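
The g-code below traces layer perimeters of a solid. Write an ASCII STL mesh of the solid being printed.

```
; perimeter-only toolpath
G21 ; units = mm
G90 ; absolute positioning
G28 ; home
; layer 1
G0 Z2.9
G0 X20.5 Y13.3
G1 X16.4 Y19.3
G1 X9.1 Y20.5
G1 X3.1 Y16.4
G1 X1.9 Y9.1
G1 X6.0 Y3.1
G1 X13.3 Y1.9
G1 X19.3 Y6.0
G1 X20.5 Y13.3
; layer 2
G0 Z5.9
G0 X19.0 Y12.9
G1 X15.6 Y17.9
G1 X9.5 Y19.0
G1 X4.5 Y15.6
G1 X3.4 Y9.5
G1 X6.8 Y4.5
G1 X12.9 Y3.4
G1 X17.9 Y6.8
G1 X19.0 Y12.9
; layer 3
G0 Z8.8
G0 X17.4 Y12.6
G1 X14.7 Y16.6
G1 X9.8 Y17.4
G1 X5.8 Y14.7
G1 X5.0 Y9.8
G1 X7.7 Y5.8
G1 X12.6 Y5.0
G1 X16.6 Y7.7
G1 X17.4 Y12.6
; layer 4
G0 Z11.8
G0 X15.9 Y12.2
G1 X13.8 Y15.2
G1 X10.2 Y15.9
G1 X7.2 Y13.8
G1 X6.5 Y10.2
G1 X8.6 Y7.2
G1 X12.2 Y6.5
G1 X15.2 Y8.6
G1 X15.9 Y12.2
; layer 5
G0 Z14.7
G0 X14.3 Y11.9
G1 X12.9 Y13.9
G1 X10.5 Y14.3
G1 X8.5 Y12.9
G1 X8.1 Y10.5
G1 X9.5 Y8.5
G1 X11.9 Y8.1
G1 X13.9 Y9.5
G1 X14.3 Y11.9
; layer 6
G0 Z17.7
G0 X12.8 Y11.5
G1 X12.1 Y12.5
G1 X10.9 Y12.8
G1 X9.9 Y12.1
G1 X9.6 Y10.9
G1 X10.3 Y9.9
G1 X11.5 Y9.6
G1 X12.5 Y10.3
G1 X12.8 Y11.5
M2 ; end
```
solid part
  facet normal 0.0000 0.0000 -1.0000
    outer loop
      vertex 8.8 22.1 0.0
      vertex 17.3 20.6 0.0
      vertex 22.1 13.6 0.0
    endloop
  endfacet
  facet normal 0.0000 0.0000 -1.0000
    outer loop
      vertex 1.8 17.3 0.0
      vertex 8.8 22.1 0.0
      vertex 22.1 13.6 0.0
    endloop
  endfacet
  facet normal 0.0000 0.0000 -1.0000
    outer loop
      vertex 0.3 8.8 0.0
      vertex 1.8 17.3 0.0
      vertex 22.1 13.6 0.0
    endloop
  endfacet
  facet normal 0.0000 0.0000 -1.0000
    outer loop
      vertex 5.1 1.8 0.0
      vertex 0.3 8.8 0.0
      vertex 22.1 13.6 0.0
    endloop
  endfacet
  facet normal 0.0000 0.0000 -1.0000
    outer loop
      vertex 13.6 0.3 0.0
      vertex 5.1 1.8 0.0
      vertex 22.1 13.6 0.0
    endloop
  endfacet
  facet normal 0.0000 0.0000 -1.0000
    outer loop
      vertex 20.6 5.1 0.0
      vertex 13.6 0.3 0.0
      vertex 22.1 13.6 0.0
    endloop
  endfacet
  facet normal 0.7370 0.5054 0.4488
    outer loop
      vertex 22.1 13.6 0.0
      vertex 17.3 20.6 0.0
      vertex 11.2 11.2 20.6
    endloop
  endfacet
  facet normal 0.1554 0.8805 0.4478
    outer loop
      vertex 17.3 20.6 0.0
      vertex 8.8 22.1 0.0
      vertex 11.2 11.2 20.6
    endloop
  endfacet
  facet normal -0.5054 0.7370 0.4488
    outer loop
      vertex 8.8 22.1 0.0
      vertex 1.8 17.3 0.0
      vertex 11.2 11.2 20.6
    endloop
  endfacet
  facet normal -0.8805 0.1554 0.4478
    outer loop
      vertex 1.8 17.3 0.0
      vertex 0.3 8.8 0.0
      vertex 11.2 11.2 20.6
    endloop
  endfacet
  facet normal -0.7370 -0.5054 0.4488
    outer loop
      vertex 0.3 8.8 0.0
      vertex 5.1 1.8 0.0
      vertex 11.2 11.2 20.6
    endloop
  endfacet
  facet normal -0.1554 -0.8805 0.4478
    outer loop
      vertex 5.1 1.8 0.0
      vertex 13.6 0.3 0.0
      vertex 11.2 11.2 20.6
    endloop
  endfacet
  facet normal 0.5054 -0.7370 0.4488
    outer loop
      vertex 13.6 0.3 0.0
      vertex 20.6 5.1 0.0
      vertex 11.2 11.2 20.6
    endloop
  endfacet
  facet normal 0.8805 -0.1554 0.4478
    outer loop
      vertex 20.6 5.1 0.0
      vertex 22.1 13.6 0.0
      vertex 11.2 11.2 20.6
    endloop
  endfacet
endsolid part

The G0 Z moves step by Δz≈2.9 mm. The G1 loops shrink linearly with z, so the solid tapers from its base footprint up to z≈20.6. Closing with a flat bottom cap and the tapered top and triangulating gives 14 facets — a regular 8-sided pyramid, base circumscribed radius ≈ 11.2 mm, apex at z ≈ 20.6 mm.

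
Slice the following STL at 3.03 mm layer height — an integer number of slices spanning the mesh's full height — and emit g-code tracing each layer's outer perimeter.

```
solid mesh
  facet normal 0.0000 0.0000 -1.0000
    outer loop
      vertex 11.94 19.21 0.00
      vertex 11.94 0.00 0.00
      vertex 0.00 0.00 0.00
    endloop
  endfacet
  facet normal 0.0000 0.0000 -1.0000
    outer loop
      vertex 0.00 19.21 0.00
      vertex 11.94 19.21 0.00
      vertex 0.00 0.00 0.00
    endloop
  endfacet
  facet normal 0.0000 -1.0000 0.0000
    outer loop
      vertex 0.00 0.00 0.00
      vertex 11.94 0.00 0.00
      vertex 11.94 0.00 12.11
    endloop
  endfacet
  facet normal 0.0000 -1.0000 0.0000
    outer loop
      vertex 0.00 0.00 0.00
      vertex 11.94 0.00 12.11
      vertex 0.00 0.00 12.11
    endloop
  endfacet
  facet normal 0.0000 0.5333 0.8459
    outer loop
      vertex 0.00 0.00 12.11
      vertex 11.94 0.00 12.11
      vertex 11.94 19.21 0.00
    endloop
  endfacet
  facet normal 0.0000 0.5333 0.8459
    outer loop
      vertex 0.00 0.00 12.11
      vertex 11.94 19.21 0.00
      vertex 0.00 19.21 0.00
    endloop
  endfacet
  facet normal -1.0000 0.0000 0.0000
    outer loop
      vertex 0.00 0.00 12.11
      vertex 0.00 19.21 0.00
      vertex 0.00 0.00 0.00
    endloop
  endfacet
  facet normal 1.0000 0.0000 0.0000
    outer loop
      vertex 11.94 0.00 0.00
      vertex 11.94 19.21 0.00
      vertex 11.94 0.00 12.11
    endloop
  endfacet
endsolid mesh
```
; perimeter-only toolpath
G21 ; units = mm
G90 ; absolute positioning
G28 ; home
; layer 1
G0 Z3.03
G0 X0.00 Y0.00
G1 X11.94 Y0.00
G1 X11.94 Y14.41
G1 X0.00 Y14.41
G1 X0.00 Y0.00
; layer 2
G0 Z6.05
G0 X0.00 Y0.00
G1 X11.94 Y0.00
G1 X11.94 Y9.61
G1 X0.00 Y9.61
G1 X0.00 Y0.00
; layer 3
G0 Z9.08
G0 X0.00 Y0.00
G1 X11.94 Y0.00
G1 X11.94 Y4.80
G1 X0.00 Y4.80
G1 X0.00 Y0.00
M2 ; end

The solid is a wedge (ramp): 11.9 × 19.2 mm base, rising to 12.1 mm along the y=0 edge and sloping linearly to z=0 at y=19.2. Slicing at Δz = 3.03 mm — 4 equal slices spanning the solid's height, so layer i sits at z = i·h/4 — gives 3 non-empty perimeters. Each is a 4-segment closed polygon; G0 lifts to the layer z and rapids to the start vertex, then G1 traces the edges. The cross-section shrinks linearly with z (the slice at the apex is degenerate and omitted).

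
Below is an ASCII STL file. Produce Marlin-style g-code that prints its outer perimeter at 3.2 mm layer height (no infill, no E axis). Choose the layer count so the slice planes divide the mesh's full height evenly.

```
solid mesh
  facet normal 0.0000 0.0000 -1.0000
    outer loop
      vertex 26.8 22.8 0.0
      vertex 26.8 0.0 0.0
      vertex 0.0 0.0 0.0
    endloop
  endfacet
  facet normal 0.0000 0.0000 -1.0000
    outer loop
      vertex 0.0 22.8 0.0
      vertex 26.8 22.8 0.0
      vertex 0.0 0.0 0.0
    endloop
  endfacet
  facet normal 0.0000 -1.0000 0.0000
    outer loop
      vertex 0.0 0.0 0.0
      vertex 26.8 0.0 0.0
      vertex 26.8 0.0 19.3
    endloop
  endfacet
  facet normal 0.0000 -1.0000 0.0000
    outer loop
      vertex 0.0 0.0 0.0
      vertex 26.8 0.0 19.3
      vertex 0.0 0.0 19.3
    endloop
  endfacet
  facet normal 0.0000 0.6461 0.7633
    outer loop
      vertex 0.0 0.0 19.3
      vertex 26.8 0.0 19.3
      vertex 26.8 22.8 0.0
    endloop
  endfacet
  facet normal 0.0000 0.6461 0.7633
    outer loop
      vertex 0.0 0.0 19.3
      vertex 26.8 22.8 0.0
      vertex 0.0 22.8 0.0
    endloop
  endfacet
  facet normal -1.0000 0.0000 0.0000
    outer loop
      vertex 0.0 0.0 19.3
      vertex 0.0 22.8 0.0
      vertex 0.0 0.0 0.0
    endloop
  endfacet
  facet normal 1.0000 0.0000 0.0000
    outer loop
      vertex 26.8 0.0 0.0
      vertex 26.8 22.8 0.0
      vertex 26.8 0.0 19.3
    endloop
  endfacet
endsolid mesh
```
; perimeter-only toolpath
G21 ; units = mm
G90 ; absolute positioning
G28 ; home
; layer 1
G0 Z3.2
G0 X0.0 Y0.0
G1 X26.8 Y0.0
G1 X26.8 Y19.0
G1 X0.0 Y19.0
G1 X0.0 Y0.0
; layer 2
G0 Z6.4
G0 X0.0 Y0.0
G1 X26.8 Y0.0
G1 X26.8 Y15.2
G1 X0.0 Y15.2
G1 X0.0 Y0.0
; layer 3
G0 Z9.7
G0 X0.0 Y0.0
G1 X26.8 Y0.0
G1 X26.8 Y11.4
G1 X0.0 Y11.4
G1 X0.0 Y0.0
; layer 4
G0 Z12.9
G0 X0.0 Y0.0
G1 X26.8 Y0.0
G1 X26.8 Y7.6
G1 X0.0 Y7.6
G1 X0.0 Y0.0
; layer 5
G0 Z16.1
G0 X0.0 Y0.0
G1 X26.8 Y0.0
G1 X26.8 Y3.8
G1 X0.0 Y3.8
G1 X0.0 Y0.0
M2 ; end

The solid is a wedge (ramp): 26.8 × 22.8 mm base, rising to 19.3 mm along the y=0 edge and sloping linearly to z=0 at y=22.8. Slicing at Δz = 3.2 mm — 6 equal slices spanning the solid's height, so layer i sits at z = i·h/6 — gives 5 non-empty perimeters. Each is a 4-segment closed polygon; G0 lifts to the layer z and rapids to the start vertex, then G1 traces the edges. The cross-section shrinks linearly with z (the slice at the apex is degenerate and omitted).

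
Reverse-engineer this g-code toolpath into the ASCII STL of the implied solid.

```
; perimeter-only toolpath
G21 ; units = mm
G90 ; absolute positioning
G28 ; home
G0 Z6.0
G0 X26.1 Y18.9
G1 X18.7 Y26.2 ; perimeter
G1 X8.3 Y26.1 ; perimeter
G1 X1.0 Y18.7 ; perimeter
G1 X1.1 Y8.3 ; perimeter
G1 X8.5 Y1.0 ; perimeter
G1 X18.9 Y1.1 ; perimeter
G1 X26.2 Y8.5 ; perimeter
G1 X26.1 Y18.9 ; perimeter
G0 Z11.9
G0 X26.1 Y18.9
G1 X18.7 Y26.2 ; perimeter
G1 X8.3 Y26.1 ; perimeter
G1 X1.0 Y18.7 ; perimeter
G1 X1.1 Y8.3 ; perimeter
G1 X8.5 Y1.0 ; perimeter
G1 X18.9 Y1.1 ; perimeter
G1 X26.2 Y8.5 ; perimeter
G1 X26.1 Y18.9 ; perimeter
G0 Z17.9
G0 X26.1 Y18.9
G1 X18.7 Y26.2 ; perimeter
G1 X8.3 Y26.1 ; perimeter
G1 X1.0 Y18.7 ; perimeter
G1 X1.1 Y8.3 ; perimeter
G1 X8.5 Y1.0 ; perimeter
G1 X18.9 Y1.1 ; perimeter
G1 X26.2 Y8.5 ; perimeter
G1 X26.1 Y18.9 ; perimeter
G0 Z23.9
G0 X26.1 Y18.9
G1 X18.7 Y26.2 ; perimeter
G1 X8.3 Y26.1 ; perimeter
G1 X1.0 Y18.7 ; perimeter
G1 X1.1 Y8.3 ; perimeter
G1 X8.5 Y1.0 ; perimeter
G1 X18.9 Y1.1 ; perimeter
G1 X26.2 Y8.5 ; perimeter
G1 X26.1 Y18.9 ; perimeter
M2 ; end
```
solid part
  facet normal 0.0000 0.0000 -1.0000
    outer loop
      vertex 8.3 26.1 0.0
      vertex 18.7 26.2 0.0
      vertex 26.1 18.9 0.0
    endloop
  endfacet
  facet normal 0.0000 0.0000 -1.0000
    outer loop
      vertex 1.0 18.7 0.0
      vertex 8.3 26.1 0.0
      vertex 26.1 18.9 0.0
    endloop
  endfacet
  facet normal 0.0000 0.0000 -1.0000
    outer loop
      vertex 1.1 8.3 0.0
      vertex 1.0 18.7 0.0
      vertex 26.1 18.9 0.0
    endloop
  endfacet
  facet normal 0.0000 0.0000 -1.0000
    outer loop
      vertex 8.5 1.0 0.0
      vertex 1.1 8.3 0.0
      vertex 26.1 18.9 0.0
    endloop
  endfacet
  facet normal 0.0000 0.0000 -1.0000
    outer loop
      vertex 18.9 1.1 0.0
      vertex 8.5 1.0 0.0
      vertex 26.1 18.9 0.0
    endloop
  endfacet
  facet normal 0.0000 0.0000 -1.0000
    outer loop
      vertex 26.2 8.5 0.0
      vertex 18.9 1.1 0.0
      vertex 26.1 18.9 0.0
    endloop
  endfacet
  facet normal 0.0000 0.0000 1.0000
    outer loop
      vertex 26.1 18.9 23.9
      vertex 18.7 26.2 23.9
      vertex 8.3 26.1 23.9
    endloop
  endfacet
  facet normal 0.0000 0.0000 1.0000
    outer loop
      vertex 26.1 18.9 23.9
      vertex 8.3 26.1 23.9
      vertex 1.0 18.7 23.9
    endloop
  endfacet
  facet normal 0.0000 0.0000 1.0000
    outer loop
      vertex 26.1 18.9 23.9
      vertex 1.0 18.7 23.9
      vertex 1.1 8.3 23.9
    endloop
  endfacet
  facet normal 0.0000 0.0000 1.0000
    outer loop
      vertex 26.1 18.9 23.9
      vertex 1.1 8.3 23.9
      vertex 8.5 1.0 23.9
    endloop
  endfacet
  facet normal 0.0000 0.0000 1.0000
    outer loop
      vertex 26.1 18.9 23.9
      vertex 8.5 1.0 23.9
      vertex 18.9 1.1 23.9
    endloop
  endfacet
  facet normal 0.0000 0.0000 1.0000
    outer loop
      vertex 26.1 18.9 23.9
      vertex 18.9 1.1 23.9
      vertex 26.2 8.5 23.9
    endloop
  endfacet
  facet normal 0.7023 0.7119 0.0000
    outer loop
      vertex 26.1 18.9 0.0
      vertex 18.7 26.2 0.0
      vertex 18.7 26.2 23.9
    endloop
  endfacet
  facet normal 0.7023 0.7119 0.0000
    outer loop
      vertex 26.1 18.9 0.0
      vertex 18.7 26.2 23.9
      vertex 26.1 18.9 23.9
    endloop
  endfacet
  facet normal -0.0096 1.0000 0.0000
    outer loop
      vertex 18.7 26.2 0.0
      vertex 8.3 26.1 0.0
      vertex 8.3 26.1 23.9
    endloop
  endfacet
  facet normal -0.0096 1.0000 0.0000
    outer loop
      vertex 18.7 26.2 0.0
      vertex 8.3 26.1 23.9
      vertex 18.7 26.2 23.9
    endloop
  endfacet
  facet normal -0.7119 0.7023 0.0000
    outer loop
      vertex 8.3 26.1 0.0
      vertex 1.0 18.7 0.0
      vertex 1.0 18.7 23.9
    endloop
  endfacet
  facet normal -0.7119 0.7023 0.0000
    outer loop
      vertex 8.3 26.1 0.0
      vertex 1.0 18.7 23.9
      vertex 8.3 26.1 23.9
    endloop
  endfacet
  facet normal -1.0000 -0.0096 0.0000
    outer loop
      vertex 1.0 18.7 0.0
      vertex 1.1 8.3 0.0
      vertex 1.1 8.3 23.9
    endloop
  endfacet
  facet normal -1.0000 -0.0096 0.0000
    outer loop
      vertex 1.0 18.7 0.0
      vertex 1.1 8.3 23.9
      vertex 1.0 18.7 23.9
    endloop
  endfacet
  facet normal -0.7023 -0.7119 0.0000
    outer loop
      vertex 1.1 8.3 0.0
      vertex 8.5 1.0 0.0
      vertex 8.5 1.0 23.9
    endloop
  endfacet
  facet normal -0.7023 -0.7119 0.0000
    outer loop
      vertex 1.1 8.3 0.0
      vertex 8.5 1.0 23.9
      vertex 1.1 8.3 23.9
    endloop
  endfacet
  facet normal 0.0096 -1.0000 0.0000
    outer loop
      vertex 8.5 1.0 0.0
      vertex 18.9 1.1 0.0
      vertex 18.9 1.1 23.9
    endloop
  endfacet
  facet normal 0.0096 -1.0000 0.0000
    outer loop
      vertex 8.5 1.0 0.0
      vertex 18.9 1.1 23.9
      vertex 8.5 1.0 23.9
    endloop
  endfacet
  facet normal 0.7119 -0.7023 0.0000
    outer loop
      vertex 18.9 1.1 0.0
      vertex 26.2 8.5 0.0
      vertex 26.2 8.5 23.9
    endloop
  endfacet
  facet normal 0.7119 -0.7023 0.0000
    outer loop
      vertex 18.9 1.1 0.0
      vertex 26.2 8.5 23.9
      vertex 18.9 1.1 23.9
    endloop
  endfacet
  facet normal 1.0000 0.0096 0.0000
    outer loop
      vertex 26.2 8.5 0.0
      vertex 26.1 18.9 0.0
      vertex 26.1 18.9 23.9
    endloop
  endfacet
  facet normal 1.0000 0.0096 0.0000
    outer loop
      vertex 26.2 8.5 0.0
      vertex 26.1 18.9 23.9
      vertex 26.2 8.5 23.9
    endloop
  endfacet
endsolid part

The G0 Z moves step by Δz≈6.0 mm. Every layer's G1 loop is the same polygon, so the solid is a straight extrusion of it from z=0 to z≈23.9. Closing with flat bottom and top caps and triangulating gives 28 facets — a regular 8-sided prism (a cylinder approximated with 8 flat sides), circumscribed radius ≈ 13.6 mm, height ≈ 23.9 mm.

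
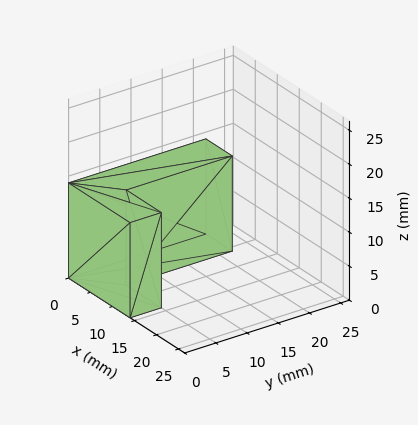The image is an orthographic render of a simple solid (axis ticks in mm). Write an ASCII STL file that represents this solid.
Reading the render: the shape is an L-shaped prism: outer 14 × 22 mm, arm thicknesses ≈ 5 mm (horizontal) and 6 mm (vertical), extruded 14 mm in z (dimensions read to the nearest mm from the axis ticks). For the STL, each face is triangulated and given an outward normal.

solid part
  facet normal 0.0000 0.0000 -1.0000
    outer loop
      vertex 14.00 5.00 0.00
      vertex 14.00 0.00 0.00
      vertex 0.00 0.00 0.00
    endloop
  endfacet
  facet normal 0.0000 0.0000 -1.0000
    outer loop
      vertex 6.00 5.00 0.00
      vertex 14.00 5.00 0.00
      vertex 0.00 0.00 0.00
    endloop
  endfacet
  facet normal 0.0000 0.0000 -1.0000
    outer loop
      vertex 6.00 22.00 0.00
      vertex 6.00 5.00 0.00
      vertex 0.00 0.00 0.00
    endloop
  endfacet
  facet normal 0.0000 0.0000 -1.0000
    outer loop
      vertex 0.00 22.00 0.00
      vertex 6.00 22.00 0.00
      vertex 0.00 0.00 0.00
    endloop
  endfacet
  facet normal 0.0000 0.0000 1.0000
    outer loop
      vertex 0.00 0.00 14.00
      vertex 14.00 0.00 14.00
      vertex 14.00 5.00 14.00
    endloop
  endfacet
  facet normal 0.0000 0.0000 1.0000
    outer loop
      vertex 0.00 0.00 14.00
      vertex 14.00 5.00 14.00
      vertex 6.00 5.00 14.00
    endloop
  endfacet
  facet normal 0.0000 0.0000 1.0000
    outer loop
      vertex 0.00 0.00 14.00
      vertex 6.00 5.00 14.00
      vertex 6.00 22.00 14.00
    endloop
  endfacet
  facet normal 0.0000 0.0000 1.0000
    outer loop
      vertex 0.00 0.00 14.00
      vertex 6.00 22.00 14.00
      vertex 0.00 22.00 14.00
    endloop
  endfacet
  facet normal 0.0000 -1.0000 0.0000
    outer loop
      vertex 0.00 0.00 0.00
      vertex 14.00 0.00 0.00
      vertex 14.00 0.00 14.00
    endloop
  endfacet
  facet normal 0.0000 -1.0000 0.0000
    outer loop
      vertex 0.00 0.00 0.00
      vertex 14.00 0.00 14.00
      vertex 0.00 0.00 14.00
    endloop
  endfacet
  facet normal 1.0000 0.0000 0.0000
    outer loop
      vertex 14.00 0.00 0.00
      vertex 14.00 5.00 0.00
      vertex 14.00 5.00 14.00
    endloop
  endfacet
  facet normal 1.0000 0.0000 0.0000
    outer loop
      vertex 14.00 0.00 0.00
      vertex 14.00 5.00 14.00
      vertex 14.00 0.00 14.00
    endloop
  endfacet
  facet normal 0.0000 1.0000 0.0000
    outer loop
      vertex 14.00 5.00 0.00
      vertex 6.00 5.00 0.00
      vertex 6.00 5.00 14.00
    endloop
  endfacet
  facet normal 0.0000 1.0000 0.0000
    outer loop
      vertex 14.00 5.00 0.00
      vertex 6.00 5.00 14.00
      vertex 14.00 5.00 14.00
    endloop
  endfacet
  facet normal 1.0000 0.0000 0.0000
    outer loop
      vertex 6.00 5.00 0.00
      vertex 6.00 22.00 0.00
      vertex 6.00 22.00 14.00
    endloop
  endfacet
  facet normal 1.0000 0.0000 0.0000
    outer loop
      vertex 6.00 5.00 0.00
      vertex 6.00 22.00 14.00
      vertex 6.00 5.00 14.00
    endloop
  endfacet
  facet normal 0.0000 1.0000 0.0000
    outer loop
      vertex 6.00 22.00 0.00
      vertex 0.00 22.00 0.00
      vertex 0.00 22.00 14.00
    endloop
  endfacet
  facet normal 0.0000 1.0000 0.0000
    outer loop
      vertex 6.00 22.00 0.00
      vertex 0.00 22.00 14.00
      vertex 6.00 22.00 14.00
    endloop
  endfacet
  facet normal -1.0000 0.0000 0.0000
    outer loop
      vertex 0.00 22.00 0.00
      vertex 0.00 0.00 0.00
      vertex 0.00 0.00 14.00
    endloop
  endfacet
  facet normal -1.0000 0.0000 0.0000
    outer loop
      vertex 0.00 22.00 0.00
      vertex 0.00 0.00 14.00
      vertex 0.00 22.00 14.00
    endloop
  endfacet
endsolid part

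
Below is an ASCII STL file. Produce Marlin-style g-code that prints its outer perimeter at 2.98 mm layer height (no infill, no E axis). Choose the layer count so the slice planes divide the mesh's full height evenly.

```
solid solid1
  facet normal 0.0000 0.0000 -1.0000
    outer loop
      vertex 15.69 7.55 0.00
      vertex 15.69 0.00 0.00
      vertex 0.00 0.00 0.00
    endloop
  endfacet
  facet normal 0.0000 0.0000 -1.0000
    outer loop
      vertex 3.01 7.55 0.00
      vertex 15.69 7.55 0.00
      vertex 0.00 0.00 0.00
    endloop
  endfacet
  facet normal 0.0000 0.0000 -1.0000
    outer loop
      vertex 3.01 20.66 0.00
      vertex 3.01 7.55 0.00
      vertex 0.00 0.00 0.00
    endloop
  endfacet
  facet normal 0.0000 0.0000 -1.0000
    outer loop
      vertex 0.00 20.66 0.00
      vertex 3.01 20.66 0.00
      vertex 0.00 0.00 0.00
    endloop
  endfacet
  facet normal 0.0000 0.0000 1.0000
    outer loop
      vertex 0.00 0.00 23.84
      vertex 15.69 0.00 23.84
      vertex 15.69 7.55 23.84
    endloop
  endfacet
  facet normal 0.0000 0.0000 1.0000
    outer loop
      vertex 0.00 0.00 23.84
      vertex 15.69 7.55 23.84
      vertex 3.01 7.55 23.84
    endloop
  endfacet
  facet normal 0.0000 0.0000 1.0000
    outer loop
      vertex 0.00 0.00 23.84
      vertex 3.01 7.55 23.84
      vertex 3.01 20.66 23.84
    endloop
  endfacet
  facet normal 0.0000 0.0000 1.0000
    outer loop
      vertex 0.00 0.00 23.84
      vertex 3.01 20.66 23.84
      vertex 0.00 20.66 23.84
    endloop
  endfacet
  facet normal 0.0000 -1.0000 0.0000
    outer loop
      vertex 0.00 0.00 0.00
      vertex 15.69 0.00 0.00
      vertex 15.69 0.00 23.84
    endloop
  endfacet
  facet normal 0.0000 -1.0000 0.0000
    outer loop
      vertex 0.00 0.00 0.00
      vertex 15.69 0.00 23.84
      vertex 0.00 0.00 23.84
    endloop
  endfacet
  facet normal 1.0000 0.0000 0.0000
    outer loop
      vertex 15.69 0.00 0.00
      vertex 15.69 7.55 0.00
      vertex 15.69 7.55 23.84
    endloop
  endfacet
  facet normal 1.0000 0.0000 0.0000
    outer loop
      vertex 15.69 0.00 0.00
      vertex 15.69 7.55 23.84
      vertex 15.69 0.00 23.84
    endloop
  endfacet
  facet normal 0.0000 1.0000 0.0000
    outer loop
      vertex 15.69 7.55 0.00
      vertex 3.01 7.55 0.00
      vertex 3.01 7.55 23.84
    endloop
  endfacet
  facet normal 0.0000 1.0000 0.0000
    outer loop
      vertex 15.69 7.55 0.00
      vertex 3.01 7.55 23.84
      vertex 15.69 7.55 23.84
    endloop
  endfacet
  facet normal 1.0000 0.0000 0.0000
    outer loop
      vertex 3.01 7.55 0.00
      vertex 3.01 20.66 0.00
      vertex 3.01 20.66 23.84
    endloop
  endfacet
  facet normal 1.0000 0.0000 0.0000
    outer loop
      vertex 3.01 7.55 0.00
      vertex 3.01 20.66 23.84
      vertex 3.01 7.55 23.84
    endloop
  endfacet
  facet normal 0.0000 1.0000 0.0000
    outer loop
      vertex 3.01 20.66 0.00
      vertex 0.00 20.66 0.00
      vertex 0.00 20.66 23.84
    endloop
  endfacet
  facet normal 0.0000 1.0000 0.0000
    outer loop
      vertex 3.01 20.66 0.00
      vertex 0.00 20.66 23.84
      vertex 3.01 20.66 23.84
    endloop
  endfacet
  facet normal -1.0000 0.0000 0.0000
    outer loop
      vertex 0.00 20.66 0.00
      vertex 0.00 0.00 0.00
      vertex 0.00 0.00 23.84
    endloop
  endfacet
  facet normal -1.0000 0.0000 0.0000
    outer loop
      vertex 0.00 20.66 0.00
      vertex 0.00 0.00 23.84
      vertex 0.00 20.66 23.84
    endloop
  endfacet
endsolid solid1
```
; perimeter-only toolpath
G21 ; units = mm
G90 ; absolute positioning
G28 ; home
; layer 1
G0 Z2.98
G0 X0.00 Y0.00
G1 X15.69 Y0.00
G1 X15.69 Y7.55
G1 X3.01 Y7.55
G1 X3.01 Y20.66
G1 X0.00 Y20.66
G1 X0.00 Y0.00
; layer 2
G0 Z5.96
G0 X0.00 Y0.00
G1 X15.69 Y0.00
G1 X15.69 Y7.55
G1 X3.01 Y7.55
G1 X3.01 Y20.66
G1 X0.00 Y20.66
G1 X0.00 Y0.00
; layer 3
G0 Z8.94
G0 X0.00 Y0.00
G1 X15.69 Y0.00
G1 X15.69 Y7.55
G1 X3.01 Y7.55
G1 X3.01 Y20.66
G1 X0.00 Y20.66
G1 X0.00 Y0.00
; layer 4
G0 Z11.92
G0 X0.00 Y0.00
G1 X15.69 Y0.00
G1 X15.69 Y7.55
G1 X3.01 Y7.55
G1 X3.01 Y20.66
G1 X0.00 Y20.66
G1 X0.00 Y0.00
; layer 5
G0 Z14.90
G0 X0.00 Y0.00
G1 X15.69 Y0.00
G1 X15.69 Y7.55
G1 X3.01 Y7.55
G1 X3.01 Y20.66
G1 X0.00 Y20.66
G1 X0.00 Y0.00
; layer 6
G0 Z17.88
G0 X0.00 Y0.00
G1 X15.69 Y0.00
G1 X15.69 Y7.55
G1 X3.01 Y7.55
G1 X3.01 Y20.66
G1 X0.00 Y20.66
G1 X0.00 Y0.00
; layer 7
G0 Z20.86
G0 X0.00 Y0.00
G1 X15.69 Y0.00
G1 X15.69 Y7.55
G1 X3.01 Y7.55
G1 X3.01 Y20.66
G1 X0.00 Y20.66
G1 X0.00 Y0.00
; layer 8
G0 Z23.84
G0 X0.00 Y0.00
G1 X15.69 Y0.00
G1 X15.69 Y7.55
G1 X3.01 Y7.55
G1 X3.01 Y20.66
G1 X0.00 Y20.66
G1 X0.00 Y0.00
M2 ; end

The solid is an L-shaped prism: outer 15.7 × 20.7 mm, arm thicknesses ≈ 7.55 mm (horizontal) and 3.01 mm (vertical), extruded 23.8 mm in z. Slicing at Δz = 2.98 mm — 8 equal slices spanning the solid's height, so layer i sits at z = i·h/8 — gives 8 non-empty perimeters. Each is a 6-segment closed polygon; G0 lifts to the layer z and rapids to the start vertex, then G1 traces the edges.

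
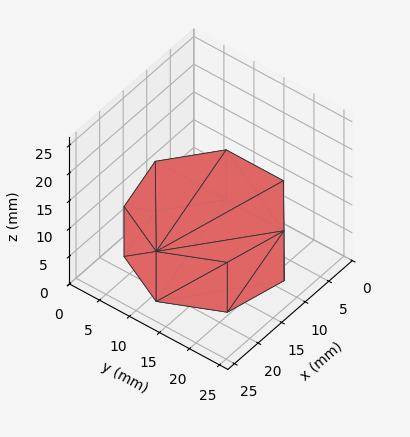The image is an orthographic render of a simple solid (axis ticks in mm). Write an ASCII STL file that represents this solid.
Reading the render: the shape is a regular 7-sided prism (a cylinder approximated with 7 flat sides), circumscribed radius ≈ 11 mm, height ≈ 9 mm (dimensions read to the nearest mm from the axis ticks). For the STL, each face is triangulated and given an outward normal.

solid part
  facet normal 0.0000 0.0000 -1.0000
    outer loop
      vertex 8.55 21.72 0.00
      vertex 17.86 19.60 0.00
      vertex 22.00 11.00 0.00
    endloop
  endfacet
  facet normal 0.0000 0.0000 -1.0000
    outer loop
      vertex 1.09 15.77 0.00
      vertex 8.55 21.72 0.00
      vertex 22.00 11.00 0.00
    endloop
  endfacet
  facet normal 0.0000 0.0000 -1.0000
    outer loop
      vertex 1.09 6.23 0.00
      vertex 1.09 15.77 0.00
      vertex 22.00 11.00 0.00
    endloop
  endfacet
  facet normal 0.0000 0.0000 -1.0000
    outer loop
      vertex 8.55 0.28 0.00
      vertex 1.09 6.23 0.00
      vertex 22.00 11.00 0.00
    endloop
  endfacet
  facet normal 0.0000 0.0000 -1.0000
    outer loop
      vertex 17.86 2.40 0.00
      vertex 8.55 0.28 0.00
      vertex 22.00 11.00 0.00
    endloop
  endfacet
  facet normal 0.0000 0.0000 1.0000
    outer loop
      vertex 22.00 11.00 9.00
      vertex 17.86 19.60 9.00
      vertex 8.55 21.72 9.00
    endloop
  endfacet
  facet normal 0.0000 0.0000 1.0000
    outer loop
      vertex 22.00 11.00 9.00
      vertex 8.55 21.72 9.00
      vertex 1.09 15.77 9.00
    endloop
  endfacet
  facet normal 0.0000 0.0000 1.0000
    outer loop
      vertex 22.00 11.00 9.00
      vertex 1.09 15.77 9.00
      vertex 1.09 6.23 9.00
    endloop
  endfacet
  facet normal 0.0000 0.0000 1.0000
    outer loop
      vertex 22.00 11.00 9.00
      vertex 1.09 6.23 9.00
      vertex 8.55 0.28 9.00
    endloop
  endfacet
  facet normal 0.0000 0.0000 1.0000
    outer loop
      vertex 22.00 11.00 9.00
      vertex 8.55 0.28 9.00
      vertex 17.86 2.40 9.00
    endloop
  endfacet
  facet normal 0.9010 0.4338 0.0000
    outer loop
      vertex 22.00 11.00 0.00
      vertex 17.86 19.60 0.00
      vertex 17.86 19.60 9.00
    endloop
  endfacet
  facet normal 0.9010 0.4338 0.0000
    outer loop
      vertex 22.00 11.00 0.00
      vertex 17.86 19.60 9.00
      vertex 22.00 11.00 9.00
    endloop
  endfacet
  facet normal 0.2220 0.9750 0.0000
    outer loop
      vertex 17.86 19.60 0.00
      vertex 8.55 21.72 0.00
      vertex 8.55 21.72 9.00
    endloop
  endfacet
  facet normal 0.2220 0.9750 0.0000
    outer loop
      vertex 17.86 19.60 0.00
      vertex 8.55 21.72 9.00
      vertex 17.86 19.60 9.00
    endloop
  endfacet
  facet normal -0.6235 0.7818 0.0000
    outer loop
      vertex 8.55 21.72 0.00
      vertex 1.09 15.77 0.00
      vertex 1.09 15.77 9.00
    endloop
  endfacet
  facet normal -0.6235 0.7818 0.0000
    outer loop
      vertex 8.55 21.72 0.00
      vertex 1.09 15.77 9.00
      vertex 8.55 21.72 9.00
    endloop
  endfacet
  facet normal -1.0000 0.0000 0.0000
    outer loop
      vertex 1.09 15.77 0.00
      vertex 1.09 6.23 0.00
      vertex 1.09 6.23 9.00
    endloop
  endfacet
  facet normal -1.0000 0.0000 0.0000
    outer loop
      vertex 1.09 15.77 0.00
      vertex 1.09 6.23 9.00
      vertex 1.09 15.77 9.00
    endloop
  endfacet
  facet normal -0.6235 -0.7818 0.0000
    outer loop
      vertex 1.09 6.23 0.00
      vertex 8.55 0.28 0.00
      vertex 8.55 0.28 9.00
    endloop
  endfacet
  facet normal -0.6235 -0.7818 0.0000
    outer loop
      vertex 1.09 6.23 0.00
      vertex 8.55 0.28 9.00
      vertex 1.09 6.23 9.00
    endloop
  endfacet
  facet normal 0.2220 -0.9750 0.0000
    outer loop
      vertex 8.55 0.28 0.00
      vertex 17.86 2.40 0.00
      vertex 17.86 2.40 9.00
    endloop
  endfacet
  facet normal 0.2220 -0.9750 0.0000
    outer loop
      vertex 8.55 0.28 0.00
      vertex 17.86 2.40 9.00
      vertex 8.55 0.28 9.00
    endloop
  endfacet
  facet normal 0.9010 -0.4338 0.0000
    outer loop
      vertex 17.86 2.40 0.00
      vertex 22.00 11.00 0.00
      vertex 22.00 11.00 9.00
    endloop
  endfacet
  facet normal 0.9010 -0.4338 0.0000
    outer loop
      vertex 17.86 2.40 0.00
      vertex 22.00 11.00 9.00
      vertex 17.86 2.40 9.00
    endloop
  endfacet
endsolid part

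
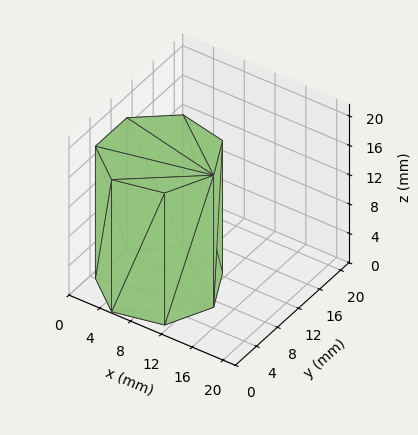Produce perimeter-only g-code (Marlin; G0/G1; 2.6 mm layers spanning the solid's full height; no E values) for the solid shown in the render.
Reading the render: the shape is a regular 7-sided prism (a cylinder approximated with 7 flat sides), circumscribed radius ≈ 7 mm, height ≈ 18 mm (dimensions read to the nearest mm from the axis ticks). For the g-code, the solid's height is divided into equal slices at the stated Δz and each level perimeter traced with G1 moves after a G0 lift.

; perimeter-only toolpath
G21 ; units = mm
G90 ; absolute positioning
G28 ; home
; layer 1
G0 Z2.6
G0 X14.0 Y7.0
G1 X11.4 Y12.5
G1 X5.4 Y13.8
G1 X0.7 Y10.0
G1 X0.7 Y4.0
G1 X5.4 Y0.2
G1 X11.4 Y1.5
G1 X14.0 Y7.0
; layer 2
G0 Z5.1
G0 X14.0 Y7.0
G1 X11.4 Y12.5
G1 X5.4 Y13.8
G1 X0.7 Y10.0
G1 X0.7 Y4.0
G1 X5.4 Y0.2
G1 X11.4 Y1.5
G1 X14.0 Y7.0
; layer 3
G0 Z7.7
G0 X14.0 Y7.0
G1 X11.4 Y12.5
G1 X5.4 Y13.8
G1 X0.7 Y10.0
G1 X0.7 Y4.0
G1 X5.4 Y0.2
G1 X11.4 Y1.5
G1 X14.0 Y7.0
; layer 4
G0 Z10.3
G0 X14.0 Y7.0
G1 X11.4 Y12.5
G1 X5.4 Y13.8
G1 X0.7 Y10.0
G1 X0.7 Y4.0
G1 X5.4 Y0.2
G1 X11.4 Y1.5
G1 X14.0 Y7.0
; layer 5
G0 Z12.9
G0 X14.0 Y7.0
G1 X11.4 Y12.5
G1 X5.4 Y13.8
G1 X0.7 Y10.0
G1 X0.7 Y4.0
G1 X5.4 Y0.2
G1 X11.4 Y1.5
G1 X14.0 Y7.0
; layer 6
G0 Z15.4
G0 X14.0 Y7.0
G1 X11.4 Y12.5
G1 X5.4 Y13.8
G1 X0.7 Y10.0
G1 X0.7 Y4.0
G1 X5.4 Y0.2
G1 X11.4 Y1.5
G1 X14.0 Y7.0
; layer 7
G0 Z18.0
G0 X14.0 Y7.0
G1 X11.4 Y12.5
G1 X5.4 Y13.8
G1 X0.7 Y10.0
G1 X0.7 Y4.0
G1 X5.4 Y0.2
G1 X11.4 Y1.5
G1 X14.0 Y7.0
M2 ; end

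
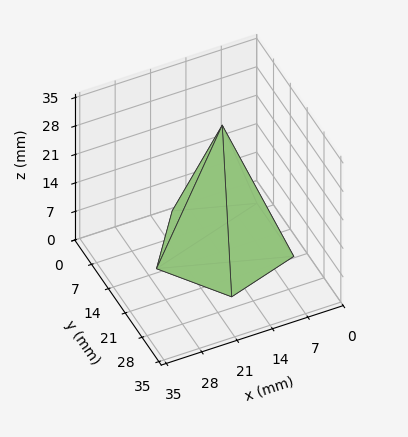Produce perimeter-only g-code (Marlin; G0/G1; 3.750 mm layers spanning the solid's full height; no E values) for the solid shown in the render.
Reading the render: the shape is a regular 5-sided pyramid, base circumscribed radius ≈ 13 mm, apex at z ≈ 30 mm (dimensions read to the nearest mm from the axis ticks). For the g-code, the solid's height is divided into equal slices at the stated Δz and each level perimeter traced with G1 moves after a G0 lift.

; perimeter-only toolpath
G21 ; units = mm
G90 ; absolute positioning
G28 ; home
; layer 1
G0 Z3.750
G0 X24.375 Y13.000
G1 X16.515 Y23.819
G1 X3.798 Y19.686
G1 X3.798 Y6.314
G1 X16.515 Y2.181
G1 X24.375 Y13.000
; layer 2
G0 Z7.500
G0 X22.750 Y13.000
G1 X16.013 Y22.273
G1 X5.112 Y18.731
G1 X5.112 Y7.269
G1 X16.013 Y3.727
G1 X22.750 Y13.000
; layer 3
G0 Z11.250
G0 X21.125 Y13.000
G1 X15.511 Y20.727
G1 X6.427 Y17.776
G1 X6.427 Y8.224
G1 X15.511 Y5.272
G1 X21.125 Y13.000
; layer 4
G0 Z15.000
G0 X19.500 Y13.000
G1 X15.008 Y19.182
G1 X7.742 Y16.820
G1 X7.742 Y9.180
G1 X15.008 Y6.818
G1 X19.500 Y13.000
; layer 5
G0 Z18.750
G0 X17.875 Y13.000
G1 X14.506 Y17.636
G1 X9.056 Y15.865
G1 X9.056 Y10.135
G1 X14.506 Y8.364
G1 X17.875 Y13.000
; layer 6
G0 Z22.500
G0 X16.250 Y13.000
G1 X14.004 Y16.091
G1 X10.371 Y14.910
G1 X10.371 Y11.090
G1 X14.004 Y9.909
G1 X16.250 Y13.000
; layer 7
G0 Z26.250
G0 X14.625 Y13.000
G1 X13.502 Y14.546
G1 X11.685 Y13.955
G1 X11.685 Y12.045
G1 X13.502 Y11.454
G1 X14.625 Y13.000
M2 ; end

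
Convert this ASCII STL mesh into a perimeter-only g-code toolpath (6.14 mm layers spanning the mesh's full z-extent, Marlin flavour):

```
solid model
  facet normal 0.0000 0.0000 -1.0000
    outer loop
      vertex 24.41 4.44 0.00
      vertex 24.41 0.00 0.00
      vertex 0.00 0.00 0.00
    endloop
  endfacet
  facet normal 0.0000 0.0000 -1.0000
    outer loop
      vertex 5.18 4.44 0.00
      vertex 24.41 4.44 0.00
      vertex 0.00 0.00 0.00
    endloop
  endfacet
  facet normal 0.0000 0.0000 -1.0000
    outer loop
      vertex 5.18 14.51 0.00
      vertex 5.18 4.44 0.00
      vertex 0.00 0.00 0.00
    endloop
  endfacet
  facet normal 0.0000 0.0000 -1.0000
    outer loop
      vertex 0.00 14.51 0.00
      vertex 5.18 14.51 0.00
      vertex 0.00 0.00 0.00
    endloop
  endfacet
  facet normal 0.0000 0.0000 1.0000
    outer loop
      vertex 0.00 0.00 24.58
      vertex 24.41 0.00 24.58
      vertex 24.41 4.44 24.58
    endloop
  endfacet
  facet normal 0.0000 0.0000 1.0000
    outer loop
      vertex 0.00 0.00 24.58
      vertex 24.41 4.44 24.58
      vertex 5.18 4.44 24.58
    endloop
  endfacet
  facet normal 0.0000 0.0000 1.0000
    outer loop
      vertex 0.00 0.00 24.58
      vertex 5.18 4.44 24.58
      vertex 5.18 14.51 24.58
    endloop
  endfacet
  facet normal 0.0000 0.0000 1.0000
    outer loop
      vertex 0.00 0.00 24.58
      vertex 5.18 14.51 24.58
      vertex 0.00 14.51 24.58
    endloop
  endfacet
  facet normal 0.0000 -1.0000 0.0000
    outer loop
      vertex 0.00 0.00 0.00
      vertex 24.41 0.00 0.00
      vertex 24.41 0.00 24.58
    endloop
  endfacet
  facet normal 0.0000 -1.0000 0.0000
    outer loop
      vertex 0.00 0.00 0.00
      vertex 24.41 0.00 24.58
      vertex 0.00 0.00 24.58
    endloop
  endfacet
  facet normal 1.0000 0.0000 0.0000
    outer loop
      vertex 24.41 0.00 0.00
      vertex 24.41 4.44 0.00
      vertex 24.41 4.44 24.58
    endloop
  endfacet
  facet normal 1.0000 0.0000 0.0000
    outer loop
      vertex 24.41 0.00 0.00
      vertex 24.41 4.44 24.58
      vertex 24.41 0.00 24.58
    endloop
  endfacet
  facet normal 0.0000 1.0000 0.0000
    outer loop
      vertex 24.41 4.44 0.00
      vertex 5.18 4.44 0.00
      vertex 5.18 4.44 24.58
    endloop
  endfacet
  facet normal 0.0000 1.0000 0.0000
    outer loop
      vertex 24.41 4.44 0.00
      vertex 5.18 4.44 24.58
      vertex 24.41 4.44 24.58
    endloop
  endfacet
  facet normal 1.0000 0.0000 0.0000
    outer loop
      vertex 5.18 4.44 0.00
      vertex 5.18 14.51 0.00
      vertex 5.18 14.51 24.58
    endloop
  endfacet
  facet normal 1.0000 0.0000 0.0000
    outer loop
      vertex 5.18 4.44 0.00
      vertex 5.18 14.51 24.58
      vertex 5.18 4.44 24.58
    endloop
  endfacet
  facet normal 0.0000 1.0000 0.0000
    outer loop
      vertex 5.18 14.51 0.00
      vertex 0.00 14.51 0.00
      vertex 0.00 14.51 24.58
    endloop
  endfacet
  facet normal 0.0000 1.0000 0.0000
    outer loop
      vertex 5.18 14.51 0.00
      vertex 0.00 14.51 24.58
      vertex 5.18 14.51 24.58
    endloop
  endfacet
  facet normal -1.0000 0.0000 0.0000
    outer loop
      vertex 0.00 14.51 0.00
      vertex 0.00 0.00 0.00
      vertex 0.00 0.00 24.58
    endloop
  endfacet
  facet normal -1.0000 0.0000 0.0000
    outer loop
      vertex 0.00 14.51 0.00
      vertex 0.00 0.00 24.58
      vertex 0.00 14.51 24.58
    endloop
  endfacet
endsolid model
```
; perimeter-only toolpath
G21 ; units = mm
G90 ; absolute positioning
G28 ; home
; layer 1
G0 Z6.14
G0 X0.00 Y0.00
G1 X24.41 Y0.00
G1 X24.41 Y4.44
G1 X5.18 Y4.44
G1 X5.18 Y14.51
G1 X0.00 Y14.51
G1 X0.00 Y0.00
; layer 2
G0 Z12.29
G0 X0.00 Y0.00
G1 X24.41 Y0.00
G1 X24.41 Y4.44
G1 X5.18 Y4.44
G1 X5.18 Y14.51
G1 X0.00 Y14.51
G1 X0.00 Y0.00
; layer 3
G0 Z18.43
G0 X0.00 Y0.00
G1 X24.41 Y0.00
G1 X24.41 Y4.44
G1 X5.18 Y4.44
G1 X5.18 Y14.51
G1 X0.00 Y14.51
G1 X0.00 Y0.00
; layer 4
G0 Z24.58
G0 X0.00 Y0.00
G1 X24.41 Y0.00
G1 X24.41 Y4.44
G1 X5.18 Y4.44
G1 X5.18 Y14.51
G1 X0.00 Y14.51
G1 X0.00 Y0.00
M2 ; end

The solid is an L-shaped prism: outer 24.4 × 14.5 mm, arm thicknesses ≈ 4.44 mm (horizontal) and 5.18 mm (vertical), extruded 24.6 mm in z. Slicing at Δz = 6.14 mm — 4 equal slices spanning the solid's height, so layer i sits at z = i·h/4 — gives 4 non-empty perimeters. Each is a 6-segment closed polygon; G0 lifts to the layer z and rapids to the start vertex, then G1 traces the edges.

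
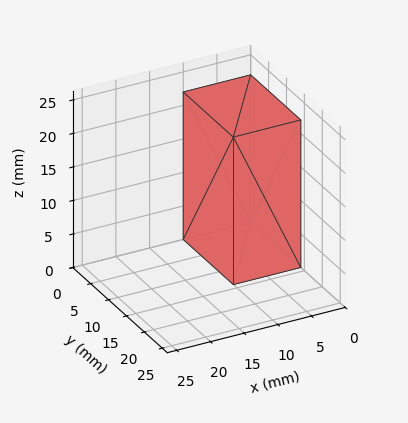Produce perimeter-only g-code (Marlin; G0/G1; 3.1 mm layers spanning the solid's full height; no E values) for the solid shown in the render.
Reading the render: the shape is a rectangular box, roughly 10 × 14 mm footprint and 22 mm tall (dimensions read to the nearest mm from the axis ticks). For the g-code, the solid's height is divided into equal slices at the stated Δz and each level perimeter traced with G1 moves after a G0 lift.

; perimeter-only toolpath
G21 ; units = mm
G90 ; absolute positioning
G28 ; home
; layer 1
G0 Z3.1
G0 X0.0 Y0.0
G1 X10.0 Y0.0
G1 X10.0 Y14.0
G1 X0.0 Y14.0
G1 X0.0 Y0.0
; layer 2
G0 Z6.3
G0 X0.0 Y0.0
G1 X10.0 Y0.0
G1 X10.0 Y14.0
G1 X0.0 Y14.0
G1 X0.0 Y0.0
; layer 3
G0 Z9.4
G0 X0.0 Y0.0
G1 X10.0 Y0.0
G1 X10.0 Y14.0
G1 X0.0 Y14.0
G1 X0.0 Y0.0
; layer 4
G0 Z12.6
G0 X0.0 Y0.0
G1 X10.0 Y0.0
G1 X10.0 Y14.0
G1 X0.0 Y14.0
G1 X0.0 Y0.0
; layer 5
G0 Z15.7
G0 X0.0 Y0.0
G1 X10.0 Y0.0
G1 X10.0 Y14.0
G1 X0.0 Y14.0
G1 X0.0 Y0.0
; layer 6
G0 Z18.9
G0 X0.0 Y0.0
G1 X10.0 Y0.0
G1 X10.0 Y14.0
G1 X0.0 Y14.0
G1 X0.0 Y0.0
; layer 7
G0 Z22.0
G0 X0.0 Y0.0
G1 X10.0 Y0.0
G1 X10.0 Y14.0
G1 X0.0 Y14.0
G1 X0.0 Y0.0
M2 ; end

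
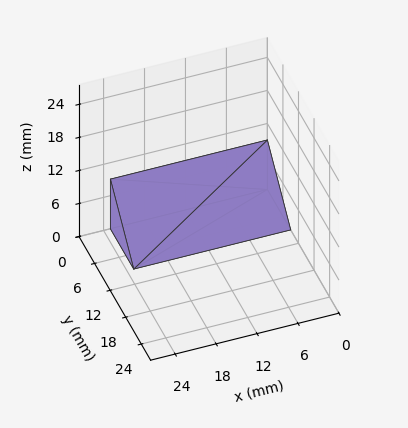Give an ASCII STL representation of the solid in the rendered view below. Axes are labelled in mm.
Reading the render: the shape is a wedge (ramp): 23 × 9 mm base, rising to 9 mm along the y=0 edge and sloping linearly to z=0 at y=9 (dimensions read to the nearest mm from the axis ticks). For the STL, each face is triangulated and given an outward normal.

solid part
  facet normal 0.0000 0.0000 -1.0000
    outer loop
      vertex 23.00 9.00 0.00
      vertex 23.00 0.00 0.00
      vertex 0.00 0.00 0.00
    endloop
  endfacet
  facet normal 0.0000 0.0000 -1.0000
    outer loop
      vertex 0.00 9.00 0.00
      vertex 23.00 9.00 0.00
      vertex 0.00 0.00 0.00
    endloop
  endfacet
  facet normal 0.0000 -1.0000 0.0000
    outer loop
      vertex 0.00 0.00 0.00
      vertex 23.00 0.00 0.00
      vertex 23.00 0.00 9.00
    endloop
  endfacet
  facet normal 0.0000 -1.0000 0.0000
    outer loop
      vertex 0.00 0.00 0.00
      vertex 23.00 0.00 9.00
      vertex 0.00 0.00 9.00
    endloop
  endfacet
  facet normal 0.0000 0.7071 0.7071
    outer loop
      vertex 0.00 0.00 9.00
      vertex 23.00 0.00 9.00
      vertex 23.00 9.00 0.00
    endloop
  endfacet
  facet normal 0.0000 0.7071 0.7071
    outer loop
      vertex 0.00 0.00 9.00
      vertex 23.00 9.00 0.00
      vertex 0.00 9.00 0.00
    endloop
  endfacet
  facet normal -1.0000 0.0000 0.0000
    outer loop
      vertex 0.00 0.00 9.00
      vertex 0.00 9.00 0.00
      vertex 0.00 0.00 0.00
    endloop
  endfacet
  facet normal 1.0000 0.0000 0.0000
    outer loop
      vertex 23.00 0.00 0.00
      vertex 23.00 9.00 0.00
      vertex 23.00 0.00 9.00
    endloop
  endfacet
endsolid part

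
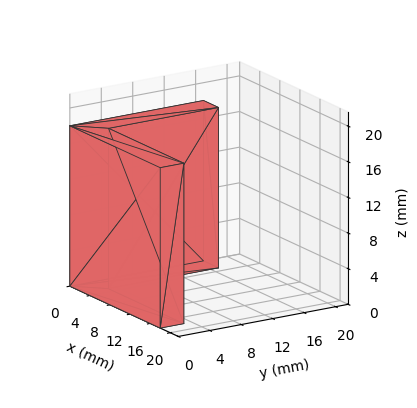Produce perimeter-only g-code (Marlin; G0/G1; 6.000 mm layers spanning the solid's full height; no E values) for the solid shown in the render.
Reading the render: the shape is an L-shaped prism: outer 18 × 17 mm, arm thicknesses ≈ 3 mm (horizontal) and 3 mm (vertical), extruded 18 mm in z (dimensions read to the nearest mm from the axis ticks). For the g-code, the solid's height is divided into equal slices at the stated Δz and each level perimeter traced with G1 moves after a G0 lift.

; perimeter-only toolpath
G21 ; units = mm
G90 ; absolute positioning
G28 ; home
; layer 1
G0 Z6.000
G0 X0.000 Y0.000
G1 X18.000 Y0.000
G1 X18.000 Y3.000
G1 X3.000 Y3.000
G1 X3.000 Y17.000
G1 X0.000 Y17.000
G1 X0.000 Y0.000
; layer 2
G0 Z12.000
G0 X0.000 Y0.000
G1 X18.000 Y0.000
G1 X18.000 Y3.000
G1 X3.000 Y3.000
G1 X3.000 Y17.000
G1 X0.000 Y17.000
G1 X0.000 Y0.000
; layer 3
G0 Z18.000
G0 X0.000 Y0.000
G1 X18.000 Y0.000
G1 X18.000 Y3.000
G1 X3.000 Y3.000
G1 X3.000 Y17.000
G1 X0.000 Y17.000
G1 X0.000 Y0.000
M2 ; end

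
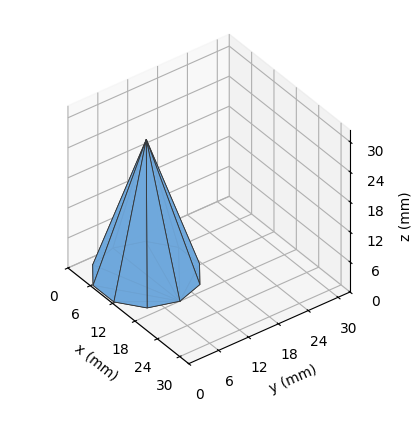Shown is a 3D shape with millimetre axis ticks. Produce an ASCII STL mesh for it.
Reading the render: the shape is a regular 10-sided pyramid, base circumscribed radius ≈ 9 mm, apex at z ≈ 27 mm (dimensions read to the nearest mm from the axis ticks). For the STL, each face is triangulated and given an outward normal.

solid part
  facet normal 0.0000 0.0000 -1.0000
    outer loop
      vertex 11.8 17.6 0.0
      vertex 16.3 14.3 0.0
      vertex 18.0 9.0 0.0
    endloop
  endfacet
  facet normal 0.0000 0.0000 -1.0000
    outer loop
      vertex 6.2 17.6 0.0
      vertex 11.8 17.6 0.0
      vertex 18.0 9.0 0.0
    endloop
  endfacet
  facet normal 0.0000 0.0000 -1.0000
    outer loop
      vertex 1.7 14.3 0.0
      vertex 6.2 17.6 0.0
      vertex 18.0 9.0 0.0
    endloop
  endfacet
  facet normal 0.0000 0.0000 -1.0000
    outer loop
      vertex 0.0 9.0 0.0
      vertex 1.7 14.3 0.0
      vertex 18.0 9.0 0.0
    endloop
  endfacet
  facet normal 0.0000 0.0000 -1.0000
    outer loop
      vertex 1.7 3.7 0.0
      vertex 0.0 9.0 0.0
      vertex 18.0 9.0 0.0
    endloop
  endfacet
  facet normal 0.0000 0.0000 -1.0000
    outer loop
      vertex 6.2 0.4 0.0
      vertex 1.7 3.7 0.0
      vertex 18.0 9.0 0.0
    endloop
  endfacet
  facet normal 0.0000 0.0000 -1.0000
    outer loop
      vertex 11.8 0.4 0.0
      vertex 6.2 0.4 0.0
      vertex 18.0 9.0 0.0
    endloop
  endfacet
  facet normal 0.0000 0.0000 -1.0000
    outer loop
      vertex 16.3 3.7 0.0
      vertex 11.8 0.4 0.0
      vertex 18.0 9.0 0.0
    endloop
  endfacet
  facet normal 0.9076 0.2911 0.3025
    outer loop
      vertex 18.0 9.0 0.0
      vertex 16.3 14.3 0.0
      vertex 9.0 9.0 27.0
    endloop
  endfacet
  facet normal 0.5635 0.7684 0.3032
    outer loop
      vertex 16.3 14.3 0.0
      vertex 11.8 17.6 0.0
      vertex 9.0 9.0 27.0
    endloop
  endfacet
  facet normal 0.0000 0.9528 0.3035
    outer loop
      vertex 11.8 17.6 0.0
      vertex 6.2 17.6 0.0
      vertex 9.0 9.0 27.0
    endloop
  endfacet
  facet normal -0.5635 0.7684 0.3032
    outer loop
      vertex 6.2 17.6 0.0
      vertex 1.7 14.3 0.0
      vertex 9.0 9.0 27.0
    endloop
  endfacet
  facet normal -0.9076 0.2911 0.3025
    outer loop
      vertex 1.7 14.3 0.0
      vertex 0.0 9.0 0.0
      vertex 9.0 9.0 27.0
    endloop
  endfacet
  facet normal -0.9076 -0.2911 0.3025
    outer loop
      vertex 0.0 9.0 0.0
      vertex 1.7 3.7 0.0
      vertex 9.0 9.0 27.0
    endloop
  endfacet
  facet normal -0.5635 -0.7684 0.3032
    outer loop
      vertex 1.7 3.7 0.0
      vertex 6.2 0.4 0.0
      vertex 9.0 9.0 27.0
    endloop
  endfacet
  facet normal 0.0000 -0.9528 0.3035
    outer loop
      vertex 6.2 0.4 0.0
      vertex 11.8 0.4 0.0
      vertex 9.0 9.0 27.0
    endloop
  endfacet
  facet normal 0.5635 -0.7684 0.3032
    outer loop
      vertex 11.8 0.4 0.0
      vertex 16.3 3.7 0.0
      vertex 9.0 9.0 27.0
    endloop
  endfacet
  facet normal 0.9076 -0.2911 0.3025
    outer loop
      vertex 16.3 3.7 0.0
      vertex 18.0 9.0 0.0
      vertex 9.0 9.0 27.0
    endloop
  endfacet
endsolid part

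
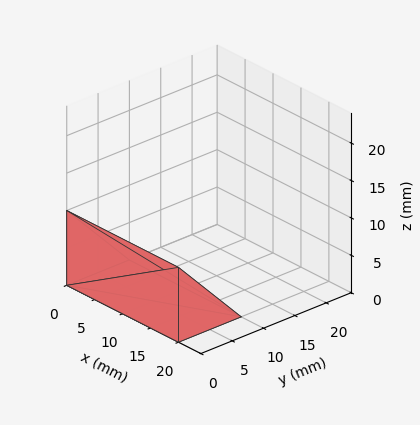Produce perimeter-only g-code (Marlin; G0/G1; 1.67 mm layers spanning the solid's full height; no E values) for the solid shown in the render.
Reading the render: the shape is a wedge (ramp): 20 × 10 mm base, rising to 10 mm along the y=0 edge and sloping linearly to z=0 at y=10 (dimensions read to the nearest mm from the axis ticks). For the g-code, the solid's height is divided into equal slices at the stated Δz and each level perimeter traced with G1 moves after a G0 lift.

; perimeter-only toolpath
G21 ; units = mm
G90 ; absolute positioning
G28 ; home
; layer 1
G0 Z1.67
G0 X0.00 Y0.00
G1 X20.00 Y0.00
G1 X20.00 Y8.33
G1 X0.00 Y8.33
G1 X0.00 Y0.00
; layer 2
G0 Z3.33
G0 X0.00 Y0.00
G1 X20.00 Y0.00
G1 X20.00 Y6.67
G1 X0.00 Y6.67
G1 X0.00 Y0.00
; layer 3
G0 Z5.00
G0 X0.00 Y0.00
G1 X20.00 Y0.00
G1 X20.00 Y5.00
G1 X0.00 Y5.00
G1 X0.00 Y0.00
; layer 4
G0 Z6.67
G0 X0.00 Y0.00
G1 X20.00 Y0.00
G1 X20.00 Y3.33
G1 X0.00 Y3.33
G1 X0.00 Y0.00
; layer 5
G0 Z8.33
G0 X0.00 Y0.00
G1 X20.00 Y0.00
G1 X20.00 Y1.67
G1 X0.00 Y1.67
G1 X0.00 Y0.00
M2 ; end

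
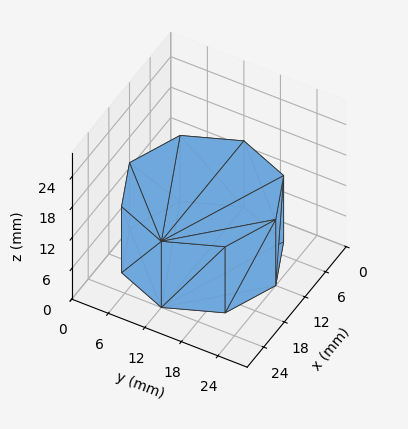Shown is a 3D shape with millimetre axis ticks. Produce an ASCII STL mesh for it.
Reading the render: the shape is a regular 8-sided prism (a cylinder approximated with 8 flat sides), circumscribed radius ≈ 12 mm, height ≈ 13 mm (dimensions read to the nearest mm from the axis ticks). For the STL, each face is triangulated and given an outward normal.

solid part
  facet normal 0.0000 0.0000 -1.0000
    outer loop
      vertex 12.0 24.0 0.0
      vertex 20.5 20.5 0.0
      vertex 24.0 12.0 0.0
    endloop
  endfacet
  facet normal 0.0000 0.0000 -1.0000
    outer loop
      vertex 3.5 20.5 0.0
      vertex 12.0 24.0 0.0
      vertex 24.0 12.0 0.0
    endloop
  endfacet
  facet normal 0.0000 0.0000 -1.0000
    outer loop
      vertex 0.0 12.0 0.0
      vertex 3.5 20.5 0.0
      vertex 24.0 12.0 0.0
    endloop
  endfacet
  facet normal 0.0000 0.0000 -1.0000
    outer loop
      vertex 3.5 3.5 0.0
      vertex 0.0 12.0 0.0
      vertex 24.0 12.0 0.0
    endloop
  endfacet
  facet normal 0.0000 0.0000 -1.0000
    outer loop
      vertex 12.0 0.0 0.0
      vertex 3.5 3.5 0.0
      vertex 24.0 12.0 0.0
    endloop
  endfacet
  facet normal 0.0000 0.0000 -1.0000
    outer loop
      vertex 20.5 3.5 0.0
      vertex 12.0 0.0 0.0
      vertex 24.0 12.0 0.0
    endloop
  endfacet
  facet normal 0.0000 0.0000 1.0000
    outer loop
      vertex 24.0 12.0 13.0
      vertex 20.5 20.5 13.0
      vertex 12.0 24.0 13.0
    endloop
  endfacet
  facet normal 0.0000 0.0000 1.0000
    outer loop
      vertex 24.0 12.0 13.0
      vertex 12.0 24.0 13.0
      vertex 3.5 20.5 13.0
    endloop
  endfacet
  facet normal 0.0000 0.0000 1.0000
    outer loop
      vertex 24.0 12.0 13.0
      vertex 3.5 20.5 13.0
      vertex 0.0 12.0 13.0
    endloop
  endfacet
  facet normal 0.0000 0.0000 1.0000
    outer loop
      vertex 24.0 12.0 13.0
      vertex 0.0 12.0 13.0
      vertex 3.5 3.5 13.0
    endloop
  endfacet
  facet normal 0.0000 0.0000 1.0000
    outer loop
      vertex 24.0 12.0 13.0
      vertex 3.5 3.5 13.0
      vertex 12.0 0.0 13.0
    endloop
  endfacet
  facet normal 0.0000 0.0000 1.0000
    outer loop
      vertex 24.0 12.0 13.0
      vertex 12.0 0.0 13.0
      vertex 20.5 3.5 13.0
    endloop
  endfacet
  facet normal 0.9247 0.3807 0.0000
    outer loop
      vertex 24.0 12.0 0.0
      vertex 20.5 20.5 0.0
      vertex 20.5 20.5 13.0
    endloop
  endfacet
  facet normal 0.9247 0.3807 0.0000
    outer loop
      vertex 24.0 12.0 0.0
      vertex 20.5 20.5 13.0
      vertex 24.0 12.0 13.0
    endloop
  endfacet
  facet normal 0.3807 0.9247 0.0000
    outer loop
      vertex 20.5 20.5 0.0
      vertex 12.0 24.0 0.0
      vertex 12.0 24.0 13.0
    endloop
  endfacet
  facet normal 0.3807 0.9247 0.0000
    outer loop
      vertex 20.5 20.5 0.0
      vertex 12.0 24.0 13.0
      vertex 20.5 20.5 13.0
    endloop
  endfacet
  facet normal -0.3807 0.9247 0.0000
    outer loop
      vertex 12.0 24.0 0.0
      vertex 3.5 20.5 0.0
      vertex 3.5 20.5 13.0
    endloop
  endfacet
  facet normal -0.3807 0.9247 0.0000
    outer loop
      vertex 12.0 24.0 0.0
      vertex 3.5 20.5 13.0
      vertex 12.0 24.0 13.0
    endloop
  endfacet
  facet normal -0.9247 0.3807 0.0000
    outer loop
      vertex 3.5 20.5 0.0
      vertex 0.0 12.0 0.0
      vertex 0.0 12.0 13.0
    endloop
  endfacet
  facet normal -0.9247 0.3807 0.0000
    outer loop
      vertex 3.5 20.5 0.0
      vertex 0.0 12.0 13.0
      vertex 3.5 20.5 13.0
    endloop
  endfacet
  facet normal -0.9247 -0.3807 0.0000
    outer loop
      vertex 0.0 12.0 0.0
      vertex 3.5 3.5 0.0
      vertex 3.5 3.5 13.0
    endloop
  endfacet
  facet normal -0.9247 -0.3807 0.0000
    outer loop
      vertex 0.0 12.0 0.0
      vertex 3.5 3.5 13.0
      vertex 0.0 12.0 13.0
    endloop
  endfacet
  facet normal -0.3807 -0.9247 0.0000
    outer loop
      vertex 3.5 3.5 0.0
      vertex 12.0 0.0 0.0
      vertex 12.0 0.0 13.0
    endloop
  endfacet
  facet normal -0.3807 -0.9247 0.0000
    outer loop
      vertex 3.5 3.5 0.0
      vertex 12.0 0.0 13.0
      vertex 3.5 3.5 13.0
    endloop
  endfacet
  facet normal 0.3807 -0.9247 0.0000
    outer loop
      vertex 12.0 0.0 0.0
      vertex 20.5 3.5 0.0
      vertex 20.5 3.5 13.0
    endloop
  endfacet
  facet normal 0.3807 -0.9247 0.0000
    outer loop
      vertex 12.0 0.0 0.0
      vertex 20.5 3.5 13.0
      vertex 12.0 0.0 13.0
    endloop
  endfacet
  facet normal 0.9247 -0.3807 0.0000
    outer loop
      vertex 20.5 3.5 0.0
      vertex 24.0 12.0 0.0
      vertex 24.0 12.0 13.0
    endloop
  endfacet
  facet normal 0.9247 -0.3807 0.0000
    outer loop
      vertex 20.5 3.5 0.0
      vertex 24.0 12.0 13.0
      vertex 20.5 3.5 13.0
    endloop
  endfacet
endsolid part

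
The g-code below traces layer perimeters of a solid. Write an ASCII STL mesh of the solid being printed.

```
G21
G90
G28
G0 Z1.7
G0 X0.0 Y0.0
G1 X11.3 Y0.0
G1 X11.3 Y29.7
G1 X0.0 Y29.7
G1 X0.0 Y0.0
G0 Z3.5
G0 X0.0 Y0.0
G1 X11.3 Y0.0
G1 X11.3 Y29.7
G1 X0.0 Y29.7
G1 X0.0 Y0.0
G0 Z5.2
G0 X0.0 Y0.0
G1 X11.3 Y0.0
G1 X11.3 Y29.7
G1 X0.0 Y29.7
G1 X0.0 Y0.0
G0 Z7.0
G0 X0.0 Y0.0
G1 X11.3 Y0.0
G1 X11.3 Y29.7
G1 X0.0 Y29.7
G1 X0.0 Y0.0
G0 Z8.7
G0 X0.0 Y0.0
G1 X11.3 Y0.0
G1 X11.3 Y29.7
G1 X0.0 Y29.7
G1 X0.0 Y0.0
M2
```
solid part
  facet normal 0.0000 0.0000 -1.0000
    outer loop
      vertex 11.3 29.7 0.0
      vertex 11.3 0.0 0.0
      vertex 0.0 0.0 0.0
    endloop
  endfacet
  facet normal 0.0000 0.0000 -1.0000
    outer loop
      vertex 0.0 29.7 0.0
      vertex 11.3 29.7 0.0
      vertex 0.0 0.0 0.0
    endloop
  endfacet
  facet normal 0.0000 0.0000 1.0000
    outer loop
      vertex 0.0 0.0 8.7
      vertex 11.3 0.0 8.7
      vertex 11.3 29.7 8.7
    endloop
  endfacet
  facet normal 0.0000 0.0000 1.0000
    outer loop
      vertex 0.0 0.0 8.7
      vertex 11.3 29.7 8.7
      vertex 0.0 29.7 8.7
    endloop
  endfacet
  facet normal 0.0000 -1.0000 0.0000
    outer loop
      vertex 0.0 0.0 0.0
      vertex 11.3 0.0 0.0
      vertex 11.3 0.0 8.7
    endloop
  endfacet
  facet normal 0.0000 -1.0000 0.0000
    outer loop
      vertex 0.0 0.0 0.0
      vertex 11.3 0.0 8.7
      vertex 0.0 0.0 8.7
    endloop
  endfacet
  facet normal 0.0000 1.0000 0.0000
    outer loop
      vertex 11.3 29.7 8.7
      vertex 11.3 29.7 0.0
      vertex 0.0 29.7 0.0
    endloop
  endfacet
  facet normal 0.0000 1.0000 0.0000
    outer loop
      vertex 0.0 29.7 8.7
      vertex 11.3 29.7 8.7
      vertex 0.0 29.7 0.0
    endloop
  endfacet
  facet normal -1.0000 0.0000 0.0000
    outer loop
      vertex 0.0 29.7 8.7
      vertex 0.0 29.7 0.0
      vertex 0.0 0.0 0.0
    endloop
  endfacet
  facet normal -1.0000 0.0000 0.0000
    outer loop
      vertex 0.0 0.0 8.7
      vertex 0.0 29.7 8.7
      vertex 0.0 0.0 0.0
    endloop
  endfacet
  facet normal 1.0000 0.0000 0.0000
    outer loop
      vertex 11.3 0.0 0.0
      vertex 11.3 29.7 0.0
      vertex 11.3 29.7 8.7
    endloop
  endfacet
  facet normal 1.0000 0.0000 0.0000
    outer loop
      vertex 11.3 0.0 0.0
      vertex 11.3 29.7 8.7
      vertex 11.3 0.0 8.7
    endloop
  endfacet
endsolid part

The G0 Z moves step by Δz≈1.7 mm. Every layer's G1 loop is the same polygon, so the solid is a straight extrusion of it from z=0 to z≈8.7. Closing with flat bottom and top caps and triangulating gives 12 facets — a rectangular box, roughly 11.3 × 29.7 mm footprint and 8.7 mm tall.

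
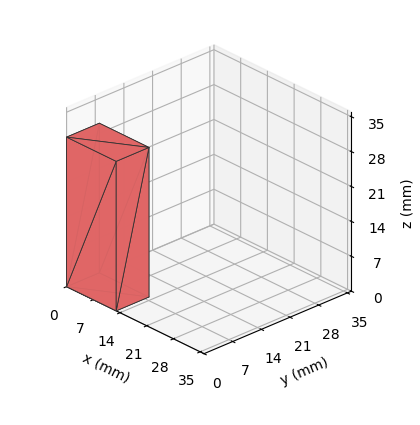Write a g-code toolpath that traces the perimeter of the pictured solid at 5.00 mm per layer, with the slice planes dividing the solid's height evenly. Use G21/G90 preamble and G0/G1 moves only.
Reading the render: the shape is a rectangular box, roughly 13 × 8 mm footprint and 30 mm tall (dimensions read to the nearest mm from the axis ticks). For the g-code, the solid's height is divided into equal slices at the stated Δz and each level perimeter traced with G1 moves after a G0 lift.

; perimeter-only toolpath
G21 ; units = mm
G90 ; absolute positioning
G28 ; home
; layer 1
G0 Z5.00
G0 X0.00 Y0.00
G1 X13.00 Y0.00
G1 X13.00 Y8.00
G1 X0.00 Y8.00
G1 X0.00 Y0.00
; layer 2
G0 Z10.00
G0 X0.00 Y0.00
G1 X13.00 Y0.00
G1 X13.00 Y8.00
G1 X0.00 Y8.00
G1 X0.00 Y0.00
; layer 3
G0 Z15.00
G0 X0.00 Y0.00
G1 X13.00 Y0.00
G1 X13.00 Y8.00
G1 X0.00 Y8.00
G1 X0.00 Y0.00
; layer 4
G0 Z20.00
G0 X0.00 Y0.00
G1 X13.00 Y0.00
G1 X13.00 Y8.00
G1 X0.00 Y8.00
G1 X0.00 Y0.00
; layer 5
G0 Z25.00
G0 X0.00 Y0.00
G1 X13.00 Y0.00
G1 X13.00 Y8.00
G1 X0.00 Y8.00
G1 X0.00 Y0.00
; layer 6
G0 Z30.00
G0 X0.00 Y0.00
G1 X13.00 Y0.00
G1 X13.00 Y8.00
G1 X0.00 Y8.00
G1 X0.00 Y0.00
M2 ; end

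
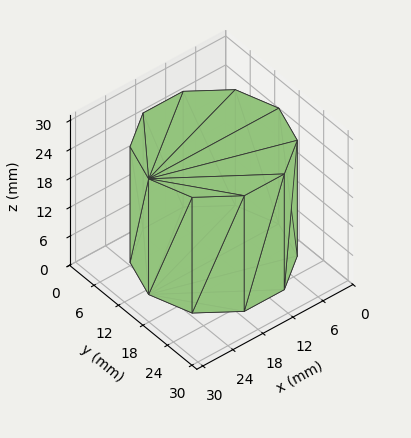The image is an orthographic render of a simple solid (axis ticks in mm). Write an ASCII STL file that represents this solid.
Reading the render: the shape is a regular 10-sided prism (a cylinder approximated with 10 flat sides), circumscribed radius ≈ 13 mm, height ≈ 24 mm (dimensions read to the nearest mm from the axis ticks). For the STL, each face is triangulated and given an outward normal.

solid part
  facet normal 0.0000 0.0000 -1.0000
    outer loop
      vertex 17.0 25.4 0.0
      vertex 23.5 20.6 0.0
      vertex 26.0 13.0 0.0
    endloop
  endfacet
  facet normal 0.0000 0.0000 -1.0000
    outer loop
      vertex 9.0 25.4 0.0
      vertex 17.0 25.4 0.0
      vertex 26.0 13.0 0.0
    endloop
  endfacet
  facet normal 0.0000 0.0000 -1.0000
    outer loop
      vertex 2.5 20.6 0.0
      vertex 9.0 25.4 0.0
      vertex 26.0 13.0 0.0
    endloop
  endfacet
  facet normal 0.0000 0.0000 -1.0000
    outer loop
      vertex 0.0 13.0 0.0
      vertex 2.5 20.6 0.0
      vertex 26.0 13.0 0.0
    endloop
  endfacet
  facet normal 0.0000 0.0000 -1.0000
    outer loop
      vertex 2.5 5.4 0.0
      vertex 0.0 13.0 0.0
      vertex 26.0 13.0 0.0
    endloop
  endfacet
  facet normal 0.0000 0.0000 -1.0000
    outer loop
      vertex 9.0 0.6 0.0
      vertex 2.5 5.4 0.0
      vertex 26.0 13.0 0.0
    endloop
  endfacet
  facet normal 0.0000 0.0000 -1.0000
    outer loop
      vertex 17.0 0.6 0.0
      vertex 9.0 0.6 0.0
      vertex 26.0 13.0 0.0
    endloop
  endfacet
  facet normal 0.0000 0.0000 -1.0000
    outer loop
      vertex 23.5 5.4 0.0
      vertex 17.0 0.6 0.0
      vertex 26.0 13.0 0.0
    endloop
  endfacet
  facet normal 0.0000 0.0000 1.0000
    outer loop
      vertex 26.0 13.0 24.0
      vertex 23.5 20.6 24.0
      vertex 17.0 25.4 24.0
    endloop
  endfacet
  facet normal 0.0000 0.0000 1.0000
    outer loop
      vertex 26.0 13.0 24.0
      vertex 17.0 25.4 24.0
      vertex 9.0 25.4 24.0
    endloop
  endfacet
  facet normal 0.0000 0.0000 1.0000
    outer loop
      vertex 26.0 13.0 24.0
      vertex 9.0 25.4 24.0
      vertex 2.5 20.6 24.0
    endloop
  endfacet
  facet normal 0.0000 0.0000 1.0000
    outer loop
      vertex 26.0 13.0 24.0
      vertex 2.5 20.6 24.0
      vertex 0.0 13.0 24.0
    endloop
  endfacet
  facet normal 0.0000 0.0000 1.0000
    outer loop
      vertex 26.0 13.0 24.0
      vertex 0.0 13.0 24.0
      vertex 2.5 5.4 24.0
    endloop
  endfacet
  facet normal 0.0000 0.0000 1.0000
    outer loop
      vertex 26.0 13.0 24.0
      vertex 2.5 5.4 24.0
      vertex 9.0 0.6 24.0
    endloop
  endfacet
  facet normal 0.0000 0.0000 1.0000
    outer loop
      vertex 26.0 13.0 24.0
      vertex 9.0 0.6 24.0
      vertex 17.0 0.6 24.0
    endloop
  endfacet
  facet normal 0.0000 0.0000 1.0000
    outer loop
      vertex 26.0 13.0 24.0
      vertex 17.0 0.6 24.0
      vertex 23.5 5.4 24.0
    endloop
  endfacet
  facet normal 0.9499 0.3125 0.0000
    outer loop
      vertex 26.0 13.0 0.0
      vertex 23.5 20.6 0.0
      vertex 23.5 20.6 24.0
    endloop
  endfacet
  facet normal 0.9499 0.3125 0.0000
    outer loop
      vertex 26.0 13.0 0.0
      vertex 23.5 20.6 24.0
      vertex 26.0 13.0 24.0
    endloop
  endfacet
  facet normal 0.5940 0.8044 0.0000
    outer loop
      vertex 23.5 20.6 0.0
      vertex 17.0 25.4 0.0
      vertex 17.0 25.4 24.0
    endloop
  endfacet
  facet normal 0.5940 0.8044 0.0000
    outer loop
      vertex 23.5 20.6 0.0
      vertex 17.0 25.4 24.0
      vertex 23.5 20.6 24.0
    endloop
  endfacet
  facet normal 0.0000 1.0000 0.0000
    outer loop
      vertex 17.0 25.4 0.0
      vertex 9.0 25.4 0.0
      vertex 9.0 25.4 24.0
    endloop
  endfacet
  facet normal 0.0000 1.0000 0.0000
    outer loop
      vertex 17.0 25.4 0.0
      vertex 9.0 25.4 24.0
      vertex 17.0 25.4 24.0
    endloop
  endfacet
  facet normal -0.5940 0.8044 0.0000
    outer loop
      vertex 9.0 25.4 0.0
      vertex 2.5 20.6 0.0
      vertex 2.5 20.6 24.0
    endloop
  endfacet
  facet normal -0.5940 0.8044 0.0000
    outer loop
      vertex 9.0 25.4 0.0
      vertex 2.5 20.6 24.0
      vertex 9.0 25.4 24.0
    endloop
  endfacet
  facet normal -0.9499 0.3125 0.0000
    outer loop
      vertex 2.5 20.6 0.0
      vertex 0.0 13.0 0.0
      vertex 0.0 13.0 24.0
    endloop
  endfacet
  facet normal -0.9499 0.3125 0.0000
    outer loop
      vertex 2.5 20.6 0.0
      vertex 0.0 13.0 24.0
      vertex 2.5 20.6 24.0
    endloop
  endfacet
  facet normal -0.9499 -0.3125 0.0000
    outer loop
      vertex 0.0 13.0 0.0
      vertex 2.5 5.4 0.0
      vertex 2.5 5.4 24.0
    endloop
  endfacet
  facet normal -0.9499 -0.3125 0.0000
    outer loop
      vertex 0.0 13.0 0.0
      vertex 2.5 5.4 24.0
      vertex 0.0 13.0 24.0
    endloop
  endfacet
  facet normal -0.5940 -0.8044 0.0000
    outer loop
      vertex 2.5 5.4 0.0
      vertex 9.0 0.6 0.0
      vertex 9.0 0.6 24.0
    endloop
  endfacet
  facet normal -0.5940 -0.8044 0.0000
    outer loop
      vertex 2.5 5.4 0.0
      vertex 9.0 0.6 24.0
      vertex 2.5 5.4 24.0
    endloop
  endfacet
  facet normal 0.0000 -1.0000 0.0000
    outer loop
      vertex 9.0 0.6 0.0
      vertex 17.0 0.6 0.0
      vertex 17.0 0.6 24.0
    endloop
  endfacet
  facet normal 0.0000 -1.0000 0.0000
    outer loop
      vertex 9.0 0.6 0.0
      vertex 17.0 0.6 24.0
      vertex 9.0 0.6 24.0
    endloop
  endfacet
  facet normal 0.5940 -0.8044 0.0000
    outer loop
      vertex 17.0 0.6 0.0
      vertex 23.5 5.4 0.0
      vertex 23.5 5.4 24.0
    endloop
  endfacet
  facet normal 0.5940 -0.8044 0.0000
    outer loop
      vertex 17.0 0.6 0.0
      vertex 23.5 5.4 24.0
      vertex 17.0 0.6 24.0
    endloop
  endfacet
  facet normal 0.9499 -0.3125 0.0000
    outer loop
      vertex 23.5 5.4 0.0
      vertex 26.0 13.0 0.0
      vertex 26.0 13.0 24.0
    endloop
  endfacet
  facet normal 0.9499 -0.3125 0.0000
    outer loop
      vertex 23.5 5.4 0.0
      vertex 26.0 13.0 24.0
      vertex 23.5 5.4 24.0
    endloop
  endfacet
endsolid part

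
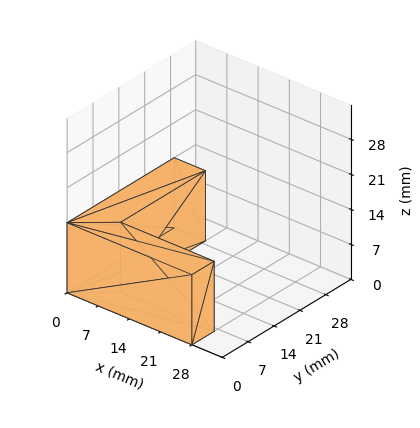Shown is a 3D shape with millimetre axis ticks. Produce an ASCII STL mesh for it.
Reading the render: the shape is an L-shaped prism: outer 28 × 29 mm, arm thicknesses ≈ 6 mm (horizontal) and 7 mm (vertical), extruded 14 mm in z (dimensions read to the nearest mm from the axis ticks). For the STL, each face is triangulated and given an outward normal.

solid part
  facet normal 0.0000 0.0000 -1.0000
    outer loop
      vertex 28.0 6.0 0.0
      vertex 28.0 0.0 0.0
      vertex 0.0 0.0 0.0
    endloop
  endfacet
  facet normal 0.0000 0.0000 -1.0000
    outer loop
      vertex 7.0 6.0 0.0
      vertex 28.0 6.0 0.0
      vertex 0.0 0.0 0.0
    endloop
  endfacet
  facet normal 0.0000 0.0000 -1.0000
    outer loop
      vertex 7.0 29.0 0.0
      vertex 7.0 6.0 0.0
      vertex 0.0 0.0 0.0
    endloop
  endfacet
  facet normal 0.0000 0.0000 -1.0000
    outer loop
      vertex 0.0 29.0 0.0
      vertex 7.0 29.0 0.0
      vertex 0.0 0.0 0.0
    endloop
  endfacet
  facet normal 0.0000 0.0000 1.0000
    outer loop
      vertex 0.0 0.0 14.0
      vertex 28.0 0.0 14.0
      vertex 28.0 6.0 14.0
    endloop
  endfacet
  facet normal 0.0000 0.0000 1.0000
    outer loop
      vertex 0.0 0.0 14.0
      vertex 28.0 6.0 14.0
      vertex 7.0 6.0 14.0
    endloop
  endfacet
  facet normal 0.0000 0.0000 1.0000
    outer loop
      vertex 0.0 0.0 14.0
      vertex 7.0 6.0 14.0
      vertex 7.0 29.0 14.0
    endloop
  endfacet
  facet normal 0.0000 0.0000 1.0000
    outer loop
      vertex 0.0 0.0 14.0
      vertex 7.0 29.0 14.0
      vertex 0.0 29.0 14.0
    endloop
  endfacet
  facet normal 0.0000 -1.0000 0.0000
    outer loop
      vertex 0.0 0.0 0.0
      vertex 28.0 0.0 0.0
      vertex 28.0 0.0 14.0
    endloop
  endfacet
  facet normal 0.0000 -1.0000 0.0000
    outer loop
      vertex 0.0 0.0 0.0
      vertex 28.0 0.0 14.0
      vertex 0.0 0.0 14.0
    endloop
  endfacet
  facet normal 1.0000 0.0000 0.0000
    outer loop
      vertex 28.0 0.0 0.0
      vertex 28.0 6.0 0.0
      vertex 28.0 6.0 14.0
    endloop
  endfacet
  facet normal 1.0000 0.0000 0.0000
    outer loop
      vertex 28.0 0.0 0.0
      vertex 28.0 6.0 14.0
      vertex 28.0 0.0 14.0
    endloop
  endfacet
  facet normal 0.0000 1.0000 0.0000
    outer loop
      vertex 28.0 6.0 0.0
      vertex 7.0 6.0 0.0
      vertex 7.0 6.0 14.0
    endloop
  endfacet
  facet normal 0.0000 1.0000 0.0000
    outer loop
      vertex 28.0 6.0 0.0
      vertex 7.0 6.0 14.0
      vertex 28.0 6.0 14.0
    endloop
  endfacet
  facet normal 1.0000 0.0000 0.0000
    outer loop
      vertex 7.0 6.0 0.0
      vertex 7.0 29.0 0.0
      vertex 7.0 29.0 14.0
    endloop
  endfacet
  facet normal 1.0000 0.0000 0.0000
    outer loop
      vertex 7.0 6.0 0.0
      vertex 7.0 29.0 14.0
      vertex 7.0 6.0 14.0
    endloop
  endfacet
  facet normal 0.0000 1.0000 0.0000
    outer loop
      vertex 7.0 29.0 0.0
      vertex 0.0 29.0 0.0
      vertex 0.0 29.0 14.0
    endloop
  endfacet
  facet normal 0.0000 1.0000 0.0000
    outer loop
      vertex 7.0 29.0 0.0
      vertex 0.0 29.0 14.0
      vertex 7.0 29.0 14.0
    endloop
  endfacet
  facet normal -1.0000 0.0000 0.0000
    outer loop
      vertex 0.0 29.0 0.0
      vertex 0.0 0.0 0.0
      vertex 0.0 0.0 14.0
    endloop
  endfacet
  facet normal -1.0000 0.0000 0.0000
    outer loop
      vertex 0.0 29.0 0.0
      vertex 0.0 0.0 14.0
      vertex 0.0 29.0 14.0
    endloop
  endfacet
endsolid part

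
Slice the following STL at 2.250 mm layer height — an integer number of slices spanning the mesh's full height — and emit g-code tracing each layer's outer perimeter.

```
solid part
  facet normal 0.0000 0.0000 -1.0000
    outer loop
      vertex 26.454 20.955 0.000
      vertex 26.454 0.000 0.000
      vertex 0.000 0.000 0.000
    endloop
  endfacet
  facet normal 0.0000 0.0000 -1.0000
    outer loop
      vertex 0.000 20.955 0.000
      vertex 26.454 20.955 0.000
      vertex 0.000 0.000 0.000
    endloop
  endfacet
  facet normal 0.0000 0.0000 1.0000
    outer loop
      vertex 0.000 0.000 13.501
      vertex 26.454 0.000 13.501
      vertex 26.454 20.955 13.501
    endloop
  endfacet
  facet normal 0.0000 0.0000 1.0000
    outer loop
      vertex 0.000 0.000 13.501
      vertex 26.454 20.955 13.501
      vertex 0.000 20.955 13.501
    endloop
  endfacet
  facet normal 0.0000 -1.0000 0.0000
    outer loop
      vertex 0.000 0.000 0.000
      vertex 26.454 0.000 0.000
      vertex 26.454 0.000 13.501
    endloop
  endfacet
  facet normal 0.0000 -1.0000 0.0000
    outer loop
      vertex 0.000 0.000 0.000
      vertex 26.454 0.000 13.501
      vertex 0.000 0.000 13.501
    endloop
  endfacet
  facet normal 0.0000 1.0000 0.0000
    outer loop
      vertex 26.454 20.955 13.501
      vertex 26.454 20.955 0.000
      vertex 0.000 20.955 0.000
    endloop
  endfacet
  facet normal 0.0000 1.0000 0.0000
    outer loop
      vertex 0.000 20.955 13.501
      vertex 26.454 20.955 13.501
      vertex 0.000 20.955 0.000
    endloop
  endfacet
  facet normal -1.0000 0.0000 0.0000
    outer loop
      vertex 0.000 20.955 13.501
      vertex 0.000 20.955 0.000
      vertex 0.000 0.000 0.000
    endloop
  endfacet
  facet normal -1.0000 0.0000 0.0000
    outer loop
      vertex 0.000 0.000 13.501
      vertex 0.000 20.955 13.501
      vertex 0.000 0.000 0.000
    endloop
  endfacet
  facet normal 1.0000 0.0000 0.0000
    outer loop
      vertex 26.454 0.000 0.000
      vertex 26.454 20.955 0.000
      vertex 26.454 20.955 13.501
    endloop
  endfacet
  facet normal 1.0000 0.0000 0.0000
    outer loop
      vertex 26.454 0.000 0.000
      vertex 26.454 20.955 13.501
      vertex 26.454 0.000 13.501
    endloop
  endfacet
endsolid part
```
; perimeter-only toolpath
G21 ; units = mm
G90 ; absolute positioning
G28 ; home
; layer 1
G0 Z2.250
G0 X0.000 Y0.000
G1 X26.454 Y0.000
G1 X26.454 Y20.955
G1 X0.000 Y20.955
G1 X0.000 Y0.000
; layer 2
G0 Z4.500
G0 X0.000 Y0.000
G1 X26.454 Y0.000
G1 X26.454 Y20.955
G1 X0.000 Y20.955
G1 X0.000 Y0.000
; layer 3
G0 Z6.750
G0 X0.000 Y0.000
G1 X26.454 Y0.000
G1 X26.454 Y20.955
G1 X0.000 Y20.955
G1 X0.000 Y0.000
; layer 4
G0 Z9.001
G0 X0.000 Y0.000
G1 X26.454 Y0.000
G1 X26.454 Y20.955
G1 X0.000 Y20.955
G1 X0.000 Y0.000
; layer 5
G0 Z11.251
G0 X0.000 Y0.000
G1 X26.454 Y0.000
G1 X26.454 Y20.955
G1 X0.000 Y20.955
G1 X0.000 Y0.000
; layer 6
G0 Z13.501
G0 X0.000 Y0.000
G1 X26.454 Y0.000
G1 X26.454 Y20.955
G1 X0.000 Y20.955
G1 X0.000 Y0.000
M2 ; end

The solid is a rectangular box, roughly 26.5 × 21 mm footprint and 13.5 mm tall. Slicing at Δz = 2.250 mm — 6 equal slices spanning the solid's height, so layer i sits at z = i·h/6 — gives 6 non-empty perimeters. Each is a 4-segment closed polygon; G0 lifts to the layer z and rapids to the start vertex, then G1 traces the edges.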